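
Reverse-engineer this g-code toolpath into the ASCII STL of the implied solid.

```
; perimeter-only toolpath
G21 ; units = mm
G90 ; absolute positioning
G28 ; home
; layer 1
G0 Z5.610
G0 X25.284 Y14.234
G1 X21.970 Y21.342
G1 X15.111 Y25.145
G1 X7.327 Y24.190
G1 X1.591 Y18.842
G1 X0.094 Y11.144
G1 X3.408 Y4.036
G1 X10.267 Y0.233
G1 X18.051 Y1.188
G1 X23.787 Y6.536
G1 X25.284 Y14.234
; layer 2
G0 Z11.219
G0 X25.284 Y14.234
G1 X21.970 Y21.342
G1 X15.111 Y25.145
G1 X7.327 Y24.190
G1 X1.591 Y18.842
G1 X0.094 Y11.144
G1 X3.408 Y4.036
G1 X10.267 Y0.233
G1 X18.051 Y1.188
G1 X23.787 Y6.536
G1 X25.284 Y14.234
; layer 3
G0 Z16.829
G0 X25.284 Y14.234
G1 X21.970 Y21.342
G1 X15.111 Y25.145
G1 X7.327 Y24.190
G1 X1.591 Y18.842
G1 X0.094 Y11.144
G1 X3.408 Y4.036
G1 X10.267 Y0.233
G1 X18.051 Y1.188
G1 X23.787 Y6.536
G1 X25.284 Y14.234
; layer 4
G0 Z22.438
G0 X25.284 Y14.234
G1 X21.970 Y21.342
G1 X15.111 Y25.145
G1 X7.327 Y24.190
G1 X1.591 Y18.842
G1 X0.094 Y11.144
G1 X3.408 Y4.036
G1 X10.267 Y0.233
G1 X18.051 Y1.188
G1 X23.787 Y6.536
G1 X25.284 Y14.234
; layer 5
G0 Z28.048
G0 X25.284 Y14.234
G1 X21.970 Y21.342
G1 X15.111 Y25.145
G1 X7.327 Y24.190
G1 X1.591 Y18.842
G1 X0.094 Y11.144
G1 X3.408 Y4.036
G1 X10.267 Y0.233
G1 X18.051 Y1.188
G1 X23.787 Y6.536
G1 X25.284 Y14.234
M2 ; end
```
solid part
  facet normal 0.0000 0.0000 -1.0000
    outer loop
      vertex 15.111 25.145 0.000
      vertex 21.970 21.342 0.000
      vertex 25.284 14.234 0.000
    endloop
  endfacet
  facet normal 0.0000 0.0000 -1.0000
    outer loop
      vertex 7.327 24.190 0.000
      vertex 15.111 25.145 0.000
      vertex 25.284 14.234 0.000
    endloop
  endfacet
  facet normal 0.0000 0.0000 -1.0000
    outer loop
      vertex 1.591 18.842 0.000
      vertex 7.327 24.190 0.000
      vertex 25.284 14.234 0.000
    endloop
  endfacet
  facet normal 0.0000 0.0000 -1.0000
    outer loop
      vertex 0.094 11.144 0.000
      vertex 1.591 18.842 0.000
      vertex 25.284 14.234 0.000
    endloop
  endfacet
  facet normal 0.0000 0.0000 -1.0000
    outer loop
      vertex 3.408 4.036 0.000
      vertex 0.094 11.144 0.000
      vertex 25.284 14.234 0.000
    endloop
  endfacet
  facet normal 0.0000 0.0000 -1.0000
    outer loop
      vertex 10.267 0.233 0.000
      vertex 3.408 4.036 0.000
      vertex 25.284 14.234 0.000
    endloop
  endfacet
  facet normal 0.0000 0.0000 -1.0000
    outer loop
      vertex 18.051 1.188 0.000
      vertex 10.267 0.233 0.000
      vertex 25.284 14.234 0.000
    endloop
  endfacet
  facet normal 0.0000 0.0000 -1.0000
    outer loop
      vertex 23.787 6.536 0.000
      vertex 18.051 1.188 0.000
      vertex 25.284 14.234 0.000
    endloop
  endfacet
  facet normal 0.0000 0.0000 1.0000
    outer loop
      vertex 25.284 14.234 28.048
      vertex 21.970 21.342 28.048
      vertex 15.111 25.145 28.048
    endloop
  endfacet
  facet normal 0.0000 0.0000 1.0000
    outer loop
      vertex 25.284 14.234 28.048
      vertex 15.111 25.145 28.048
      vertex 7.327 24.190 28.048
    endloop
  endfacet
  facet normal 0.0000 0.0000 1.0000
    outer loop
      vertex 25.284 14.234 28.048
      vertex 7.327 24.190 28.048
      vertex 1.591 18.842 28.048
    endloop
  endfacet
  facet normal 0.0000 0.0000 1.0000
    outer loop
      vertex 25.284 14.234 28.048
      vertex 1.591 18.842 28.048
      vertex 0.094 11.144 28.048
    endloop
  endfacet
  facet normal 0.0000 0.0000 1.0000
    outer loop
      vertex 25.284 14.234 28.048
      vertex 0.094 11.144 28.048
      vertex 3.408 4.036 28.048
    endloop
  endfacet
  facet normal 0.0000 0.0000 1.0000
    outer loop
      vertex 25.284 14.234 28.048
      vertex 3.408 4.036 28.048
      vertex 10.267 0.233 28.048
    endloop
  endfacet
  facet normal 0.0000 0.0000 1.0000
    outer loop
      vertex 25.284 14.234 28.048
      vertex 10.267 0.233 28.048
      vertex 18.051 1.188 28.048
    endloop
  endfacet
  facet normal 0.0000 0.0000 1.0000
    outer loop
      vertex 25.284 14.234 28.048
      vertex 18.051 1.188 28.048
      vertex 23.787 6.536 28.048
    endloop
  endfacet
  facet normal 0.9063 0.4226 0.0000
    outer loop
      vertex 25.284 14.234 0.000
      vertex 21.970 21.342 0.000
      vertex 21.970 21.342 28.048
    endloop
  endfacet
  facet normal 0.9063 0.4226 0.0000
    outer loop
      vertex 25.284 14.234 0.000
      vertex 21.970 21.342 28.048
      vertex 25.284 14.234 28.048
    endloop
  endfacet
  facet normal 0.4849 0.8746 0.0000
    outer loop
      vertex 21.970 21.342 0.000
      vertex 15.111 25.145 0.000
      vertex 15.111 25.145 28.048
    endloop
  endfacet
  facet normal 0.4849 0.8746 0.0000
    outer loop
      vertex 21.970 21.342 0.000
      vertex 15.111 25.145 28.048
      vertex 21.970 21.342 28.048
    endloop
  endfacet
  facet normal -0.1218 0.9926 0.0000
    outer loop
      vertex 15.111 25.145 0.000
      vertex 7.327 24.190 0.000
      vertex 7.327 24.190 28.048
    endloop
  endfacet
  facet normal -0.1218 0.9926 0.0000
    outer loop
      vertex 15.111 25.145 0.000
      vertex 7.327 24.190 28.048
      vertex 15.111 25.145 28.048
    endloop
  endfacet
  facet normal -0.6819 0.7314 0.0000
    outer loop
      vertex 7.327 24.190 0.000
      vertex 1.591 18.842 0.000
      vertex 1.591 18.842 28.048
    endloop
  endfacet
  facet normal -0.6819 0.7314 0.0000
    outer loop
      vertex 7.327 24.190 0.000
      vertex 1.591 18.842 28.048
      vertex 7.327 24.190 28.048
    endloop
  endfacet
  facet normal -0.9816 0.1909 0.0000
    outer loop
      vertex 1.591 18.842 0.000
      vertex 0.094 11.144 0.000
      vertex 0.094 11.144 28.048
    endloop
  endfacet
  facet normal -0.9816 0.1909 0.0000
    outer loop
      vertex 1.591 18.842 0.000
      vertex 0.094 11.144 28.048
      vertex 1.591 18.842 28.048
    endloop
  endfacet
  facet normal -0.9063 -0.4226 0.0000
    outer loop
      vertex 0.094 11.144 0.000
      vertex 3.408 4.036 0.000
      vertex 3.408 4.036 28.048
    endloop
  endfacet
  facet normal -0.9063 -0.4226 0.0000
    outer loop
      vertex 0.094 11.144 0.000
      vertex 3.408 4.036 28.048
      vertex 0.094 11.144 28.048
    endloop
  endfacet
  facet normal -0.4849 -0.8746 0.0000
    outer loop
      vertex 3.408 4.036 0.000
      vertex 10.267 0.233 0.000
      vertex 10.267 0.233 28.048
    endloop
  endfacet
  facet normal -0.4849 -0.8746 0.0000
    outer loop
      vertex 3.408 4.036 0.000
      vertex 10.267 0.233 28.048
      vertex 3.408 4.036 28.048
    endloop
  endfacet
  facet normal 0.1218 -0.9926 0.0000
    outer loop
      vertex 10.267 0.233 0.000
      vertex 18.051 1.188 0.000
      vertex 18.051 1.188 28.048
    endloop
  endfacet
  facet normal 0.1218 -0.9926 0.0000
    outer loop
      vertex 10.267 0.233 0.000
      vertex 18.051 1.188 28.048
      vertex 10.267 0.233 28.048
    endloop
  endfacet
  facet normal 0.6819 -0.7314 0.0000
    outer loop
      vertex 18.051 1.188 0.000
      vertex 23.787 6.536 0.000
      vertex 23.787 6.536 28.048
    endloop
  endfacet
  facet normal 0.6819 -0.7314 0.0000
    outer loop
      vertex 18.051 1.188 0.000
      vertex 23.787 6.536 28.048
      vertex 18.051 1.188 28.048
    endloop
  endfacet
  facet normal 0.9816 -0.1909 0.0000
    outer loop
      vertex 23.787 6.536 0.000
      vertex 25.284 14.234 0.000
      vertex 25.284 14.234 28.048
    endloop
  endfacet
  facet normal 0.9816 -0.1909 0.0000
    outer loop
      vertex 23.787 6.536 0.000
      vertex 25.284 14.234 28.048
      vertex 23.787 6.536 28.048
    endloop
  endfacet
endsolid part

The G0 Z moves step by Δz≈5.610 mm. Every layer's G1 loop is the same polygon, so the solid is a straight extrusion of it from z=0 to z≈28. Closing with flat bottom and top caps and triangulating gives 36 facets — a regular 10-sided prism (a cylinder approximated with 10 flat sides), circumscribed radius ≈ 12.7 mm, height ≈ 28 mm.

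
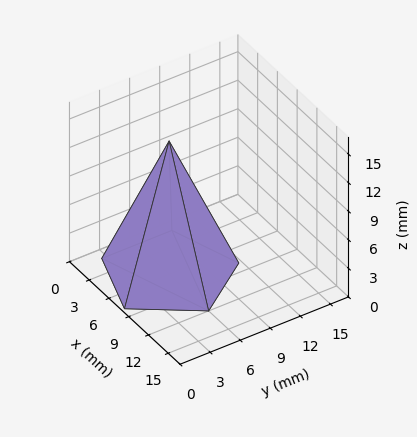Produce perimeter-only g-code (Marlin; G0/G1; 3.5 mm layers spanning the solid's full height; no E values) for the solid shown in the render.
Reading the render: the shape is a regular 5-sided pyramid, base circumscribed radius ≈ 6 mm, apex at z ≈ 14 mm (dimensions read to the nearest mm from the axis ticks). For the g-code, the solid's height is divided into equal slices at the stated Δz and each level perimeter traced with G1 moves after a G0 lift.

; perimeter-only toolpath
G21 ; units = mm
G90 ; absolute positioning
G28 ; home
; layer 1
G0 Z3.5
G0 X10.5 Y6.0
G1 X7.4 Y10.3
G1 X2.3 Y8.6
G1 X2.3 Y3.4
G1 X7.4 Y1.7
G1 X10.5 Y6.0
; layer 2
G0 Z7.0
G0 X9.0 Y6.0
G1 X7.0 Y8.8
G1 X3.5 Y7.8
G1 X3.5 Y4.2
G1 X7.0 Y3.1
G1 X9.0 Y6.0
; layer 3
G0 Z10.5
G0 X7.5 Y6.0
G1 X6.5 Y7.4
G1 X4.8 Y6.9
G1 X4.8 Y5.1
G1 X6.5 Y4.6
G1 X7.5 Y6.0
M2 ; end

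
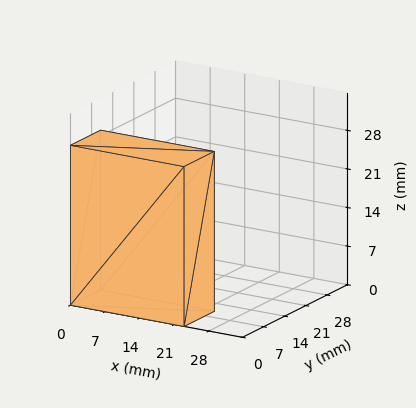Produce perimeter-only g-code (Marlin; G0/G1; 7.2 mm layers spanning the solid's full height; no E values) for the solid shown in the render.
Reading the render: the shape is a rectangular box, roughly 23 × 10 mm footprint and 29 mm tall (dimensions read to the nearest mm from the axis ticks). For the g-code, the solid's height is divided into equal slices at the stated Δz and each level perimeter traced with G1 moves after a G0 lift.

; perimeter-only toolpath
G21 ; units = mm
G90 ; absolute positioning
G28 ; home
; layer 1
G0 Z7.2
G0 X0.0 Y0.0
G1 X23.0 Y0.0
G1 X23.0 Y10.0
G1 X0.0 Y10.0
G1 X0.0 Y0.0
; layer 2
G0 Z14.5
G0 X0.0 Y0.0
G1 X23.0 Y0.0
G1 X23.0 Y10.0
G1 X0.0 Y10.0
G1 X0.0 Y0.0
; layer 3
G0 Z21.8
G0 X0.0 Y0.0
G1 X23.0 Y0.0
G1 X23.0 Y10.0
G1 X0.0 Y10.0
G1 X0.0 Y0.0
; layer 4
G0 Z29.0
G0 X0.0 Y0.0
G1 X23.0 Y0.0
G1 X23.0 Y10.0
G1 X0.0 Y10.0
G1 X0.0 Y0.0
M2 ; end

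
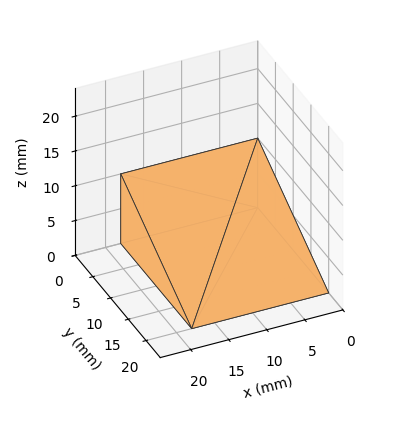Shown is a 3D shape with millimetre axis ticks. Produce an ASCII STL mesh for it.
Reading the render: the shape is a wedge (ramp): 18 × 20 mm base, rising to 10 mm along the y=0 edge and sloping linearly to z=0 at y=20 (dimensions read to the nearest mm from the axis ticks). For the STL, each face is triangulated and given an outward normal.

solid part
  facet normal 0.0000 0.0000 -1.0000
    outer loop
      vertex 18.0 20.0 0.0
      vertex 18.0 0.0 0.0
      vertex 0.0 0.0 0.0
    endloop
  endfacet
  facet normal 0.0000 0.0000 -1.0000
    outer loop
      vertex 0.0 20.0 0.0
      vertex 18.0 20.0 0.0
      vertex 0.0 0.0 0.0
    endloop
  endfacet
  facet normal 0.0000 -1.0000 0.0000
    outer loop
      vertex 0.0 0.0 0.0
      vertex 18.0 0.0 0.0
      vertex 18.0 0.0 10.0
    endloop
  endfacet
  facet normal 0.0000 -1.0000 0.0000
    outer loop
      vertex 0.0 0.0 0.0
      vertex 18.0 0.0 10.0
      vertex 0.0 0.0 10.0
    endloop
  endfacet
  facet normal 0.0000 0.4472 0.8944
    outer loop
      vertex 0.0 0.0 10.0
      vertex 18.0 0.0 10.0
      vertex 18.0 20.0 0.0
    endloop
  endfacet
  facet normal 0.0000 0.4472 0.8944
    outer loop
      vertex 0.0 0.0 10.0
      vertex 18.0 20.0 0.0
      vertex 0.0 20.0 0.0
    endloop
  endfacet
  facet normal -1.0000 0.0000 0.0000
    outer loop
      vertex 0.0 0.0 10.0
      vertex 0.0 20.0 0.0
      vertex 0.0 0.0 0.0
    endloop
  endfacet
  facet normal 1.0000 0.0000 0.0000
    outer loop
      vertex 18.0 0.0 0.0
      vertex 18.0 20.0 0.0
      vertex 18.0 0.0 10.0
    endloop
  endfacet
endsolid part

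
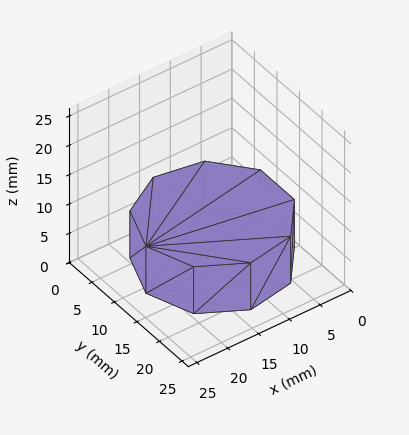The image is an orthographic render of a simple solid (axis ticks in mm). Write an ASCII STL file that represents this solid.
Reading the render: the shape is a regular 9-sided prism (a cylinder approximated with 9 flat sides), circumscribed radius ≈ 11 mm, height ≈ 8 mm (dimensions read to the nearest mm from the axis ticks). For the STL, each face is triangulated and given an outward normal.

solid part
  facet normal 0.0000 0.0000 -1.0000
    outer loop
      vertex 12.91 21.83 0.00
      vertex 19.43 18.07 0.00
      vertex 22.00 11.00 0.00
    endloop
  endfacet
  facet normal 0.0000 0.0000 -1.0000
    outer loop
      vertex 5.50 20.53 0.00
      vertex 12.91 21.83 0.00
      vertex 22.00 11.00 0.00
    endloop
  endfacet
  facet normal 0.0000 0.0000 -1.0000
    outer loop
      vertex 0.66 14.76 0.00
      vertex 5.50 20.53 0.00
      vertex 22.00 11.00 0.00
    endloop
  endfacet
  facet normal 0.0000 0.0000 -1.0000
    outer loop
      vertex 0.66 7.24 0.00
      vertex 0.66 14.76 0.00
      vertex 22.00 11.00 0.00
    endloop
  endfacet
  facet normal 0.0000 0.0000 -1.0000
    outer loop
      vertex 5.50 1.47 0.00
      vertex 0.66 7.24 0.00
      vertex 22.00 11.00 0.00
    endloop
  endfacet
  facet normal 0.0000 0.0000 -1.0000
    outer loop
      vertex 12.91 0.17 0.00
      vertex 5.50 1.47 0.00
      vertex 22.00 11.00 0.00
    endloop
  endfacet
  facet normal 0.0000 0.0000 -1.0000
    outer loop
      vertex 19.43 3.93 0.00
      vertex 12.91 0.17 0.00
      vertex 22.00 11.00 0.00
    endloop
  endfacet
  facet normal 0.0000 0.0000 1.0000
    outer loop
      vertex 22.00 11.00 8.00
      vertex 19.43 18.07 8.00
      vertex 12.91 21.83 8.00
    endloop
  endfacet
  facet normal 0.0000 0.0000 1.0000
    outer loop
      vertex 22.00 11.00 8.00
      vertex 12.91 21.83 8.00
      vertex 5.50 20.53 8.00
    endloop
  endfacet
  facet normal 0.0000 0.0000 1.0000
    outer loop
      vertex 22.00 11.00 8.00
      vertex 5.50 20.53 8.00
      vertex 0.66 14.76 8.00
    endloop
  endfacet
  facet normal 0.0000 0.0000 1.0000
    outer loop
      vertex 22.00 11.00 8.00
      vertex 0.66 14.76 8.00
      vertex 0.66 7.24 8.00
    endloop
  endfacet
  facet normal 0.0000 0.0000 1.0000
    outer loop
      vertex 22.00 11.00 8.00
      vertex 0.66 7.24 8.00
      vertex 5.50 1.47 8.00
    endloop
  endfacet
  facet normal 0.0000 0.0000 1.0000
    outer loop
      vertex 22.00 11.00 8.00
      vertex 5.50 1.47 8.00
      vertex 12.91 0.17 8.00
    endloop
  endfacet
  facet normal 0.0000 0.0000 1.0000
    outer loop
      vertex 22.00 11.00 8.00
      vertex 12.91 0.17 8.00
      vertex 19.43 3.93 8.00
    endloop
  endfacet
  facet normal 0.9398 0.3416 0.0000
    outer loop
      vertex 22.00 11.00 0.00
      vertex 19.43 18.07 0.00
      vertex 19.43 18.07 8.00
    endloop
  endfacet
  facet normal 0.9398 0.3416 0.0000
    outer loop
      vertex 22.00 11.00 0.00
      vertex 19.43 18.07 8.00
      vertex 22.00 11.00 8.00
    endloop
  endfacet
  facet normal 0.4996 0.8663 0.0000
    outer loop
      vertex 19.43 18.07 0.00
      vertex 12.91 21.83 0.00
      vertex 12.91 21.83 8.00
    endloop
  endfacet
  facet normal 0.4996 0.8663 0.0000
    outer loop
      vertex 19.43 18.07 0.00
      vertex 12.91 21.83 8.00
      vertex 19.43 18.07 8.00
    endloop
  endfacet
  facet normal -0.1728 0.9850 0.0000
    outer loop
      vertex 12.91 21.83 0.00
      vertex 5.50 20.53 0.00
      vertex 5.50 20.53 8.00
    endloop
  endfacet
  facet normal -0.1728 0.9850 0.0000
    outer loop
      vertex 12.91 21.83 0.00
      vertex 5.50 20.53 8.00
      vertex 12.91 21.83 8.00
    endloop
  endfacet
  facet normal -0.7661 0.6427 0.0000
    outer loop
      vertex 5.50 20.53 0.00
      vertex 0.66 14.76 0.00
      vertex 0.66 14.76 8.00
    endloop
  endfacet
  facet normal -0.7661 0.6427 0.0000
    outer loop
      vertex 5.50 20.53 0.00
      vertex 0.66 14.76 8.00
      vertex 5.50 20.53 8.00
    endloop
  endfacet
  facet normal -1.0000 0.0000 0.0000
    outer loop
      vertex 0.66 14.76 0.00
      vertex 0.66 7.24 0.00
      vertex 0.66 7.24 8.00
    endloop
  endfacet
  facet normal -1.0000 0.0000 0.0000
    outer loop
      vertex 0.66 14.76 0.00
      vertex 0.66 7.24 8.00
      vertex 0.66 14.76 8.00
    endloop
  endfacet
  facet normal -0.7661 -0.6427 0.0000
    outer loop
      vertex 0.66 7.24 0.00
      vertex 5.50 1.47 0.00
      vertex 5.50 1.47 8.00
    endloop
  endfacet
  facet normal -0.7661 -0.6427 0.0000
    outer loop
      vertex 0.66 7.24 0.00
      vertex 5.50 1.47 8.00
      vertex 0.66 7.24 8.00
    endloop
  endfacet
  facet normal -0.1728 -0.9850 0.0000
    outer loop
      vertex 5.50 1.47 0.00
      vertex 12.91 0.17 0.00
      vertex 12.91 0.17 8.00
    endloop
  endfacet
  facet normal -0.1728 -0.9850 0.0000
    outer loop
      vertex 5.50 1.47 0.00
      vertex 12.91 0.17 8.00
      vertex 5.50 1.47 8.00
    endloop
  endfacet
  facet normal 0.4996 -0.8663 0.0000
    outer loop
      vertex 12.91 0.17 0.00
      vertex 19.43 3.93 0.00
      vertex 19.43 3.93 8.00
    endloop
  endfacet
  facet normal 0.4996 -0.8663 0.0000
    outer loop
      vertex 12.91 0.17 0.00
      vertex 19.43 3.93 8.00
      vertex 12.91 0.17 8.00
    endloop
  endfacet
  facet normal 0.9398 -0.3416 0.0000
    outer loop
      vertex 19.43 3.93 0.00
      vertex 22.00 11.00 0.00
      vertex 22.00 11.00 8.00
    endloop
  endfacet
  facet normal 0.9398 -0.3416 0.0000
    outer loop
      vertex 19.43 3.93 0.00
      vertex 22.00 11.00 8.00
      vertex 19.43 3.93 8.00
    endloop
  endfacet
endsolid part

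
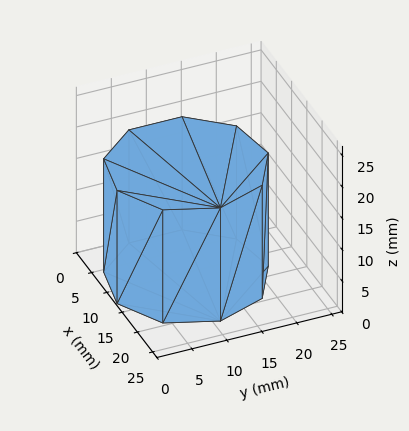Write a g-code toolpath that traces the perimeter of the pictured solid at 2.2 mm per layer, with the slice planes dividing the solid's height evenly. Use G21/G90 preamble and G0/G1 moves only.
Reading the render: the shape is a regular 9-sided prism (a cylinder approximated with 9 flat sides), circumscribed radius ≈ 11 mm, height ≈ 18 mm (dimensions read to the nearest mm from the axis ticks). For the g-code, the solid's height is divided into equal slices at the stated Δz and each level perimeter traced with G1 moves after a G0 lift.

; perimeter-only toolpath
G21 ; units = mm
G90 ; absolute positioning
G28 ; home
; layer 1
G0 Z2.2
G0 X22.0 Y11.0
G1 X19.4 Y18.1
G1 X12.9 Y21.8
G1 X5.5 Y20.5
G1 X0.7 Y14.8
G1 X0.7 Y7.2
G1 X5.5 Y1.5
G1 X12.9 Y0.2
G1 X19.4 Y3.9
G1 X22.0 Y11.0
; layer 2
G0 Z4.5
G0 X22.0 Y11.0
G1 X19.4 Y18.1
G1 X12.9 Y21.8
G1 X5.5 Y20.5
G1 X0.7 Y14.8
G1 X0.7 Y7.2
G1 X5.5 Y1.5
G1 X12.9 Y0.2
G1 X19.4 Y3.9
G1 X22.0 Y11.0
; layer 3
G0 Z6.8
G0 X22.0 Y11.0
G1 X19.4 Y18.1
G1 X12.9 Y21.8
G1 X5.5 Y20.5
G1 X0.7 Y14.8
G1 X0.7 Y7.2
G1 X5.5 Y1.5
G1 X12.9 Y0.2
G1 X19.4 Y3.9
G1 X22.0 Y11.0
; layer 4
G0 Z9.0
G0 X22.0 Y11.0
G1 X19.4 Y18.1
G1 X12.9 Y21.8
G1 X5.5 Y20.5
G1 X0.7 Y14.8
G1 X0.7 Y7.2
G1 X5.5 Y1.5
G1 X12.9 Y0.2
G1 X19.4 Y3.9
G1 X22.0 Y11.0
; layer 5
G0 Z11.2
G0 X22.0 Y11.0
G1 X19.4 Y18.1
G1 X12.9 Y21.8
G1 X5.5 Y20.5
G1 X0.7 Y14.8
G1 X0.7 Y7.2
G1 X5.5 Y1.5
G1 X12.9 Y0.2
G1 X19.4 Y3.9
G1 X22.0 Y11.0
; layer 6
G0 Z13.5
G0 X22.0 Y11.0
G1 X19.4 Y18.1
G1 X12.9 Y21.8
G1 X5.5 Y20.5
G1 X0.7 Y14.8
G1 X0.7 Y7.2
G1 X5.5 Y1.5
G1 X12.9 Y0.2
G1 X19.4 Y3.9
G1 X22.0 Y11.0
; layer 7
G0 Z15.8
G0 X22.0 Y11.0
G1 X19.4 Y18.1
G1 X12.9 Y21.8
G1 X5.5 Y20.5
G1 X0.7 Y14.8
G1 X0.7 Y7.2
G1 X5.5 Y1.5
G1 X12.9 Y0.2
G1 X19.4 Y3.9
G1 X22.0 Y11.0
; layer 8
G0 Z18.0
G0 X22.0 Y11.0
G1 X19.4 Y18.1
G1 X12.9 Y21.8
G1 X5.5 Y20.5
G1 X0.7 Y14.8
G1 X0.7 Y7.2
G1 X5.5 Y1.5
G1 X12.9 Y0.2
G1 X19.4 Y3.9
G1 X22.0 Y11.0
M2 ; end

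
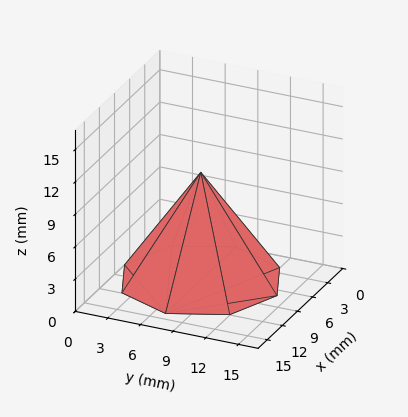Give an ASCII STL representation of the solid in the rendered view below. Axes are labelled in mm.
Reading the render: the shape is a regular 8-sided pyramid, base circumscribed radius ≈ 7 mm, apex at z ≈ 10 mm (dimensions read to the nearest mm from the axis ticks). For the STL, each face is triangulated and given an outward normal.

solid part
  facet normal 0.0000 0.0000 -1.0000
    outer loop
      vertex 7.000 14.000 0.000
      vertex 11.950 11.950 0.000
      vertex 14.000 7.000 0.000
    endloop
  endfacet
  facet normal 0.0000 0.0000 -1.0000
    outer loop
      vertex 2.050 11.950 0.000
      vertex 7.000 14.000 0.000
      vertex 14.000 7.000 0.000
    endloop
  endfacet
  facet normal 0.0000 0.0000 -1.0000
    outer loop
      vertex 0.000 7.000 0.000
      vertex 2.050 11.950 0.000
      vertex 14.000 7.000 0.000
    endloop
  endfacet
  facet normal 0.0000 0.0000 -1.0000
    outer loop
      vertex 2.050 2.050 0.000
      vertex 0.000 7.000 0.000
      vertex 14.000 7.000 0.000
    endloop
  endfacet
  facet normal 0.0000 0.0000 -1.0000
    outer loop
      vertex 7.000 0.000 0.000
      vertex 2.050 2.050 0.000
      vertex 14.000 7.000 0.000
    endloop
  endfacet
  facet normal 0.0000 0.0000 -1.0000
    outer loop
      vertex 11.950 2.050 0.000
      vertex 7.000 0.000 0.000
      vertex 14.000 7.000 0.000
    endloop
  endfacet
  facet normal 0.7758 0.3213 0.5431
    outer loop
      vertex 14.000 7.000 0.000
      vertex 11.950 11.950 0.000
      vertex 7.000 7.000 10.000
    endloop
  endfacet
  facet normal 0.3213 0.7758 0.5431
    outer loop
      vertex 11.950 11.950 0.000
      vertex 7.000 14.000 0.000
      vertex 7.000 7.000 10.000
    endloop
  endfacet
  facet normal -0.3213 0.7758 0.5431
    outer loop
      vertex 7.000 14.000 0.000
      vertex 2.050 11.950 0.000
      vertex 7.000 7.000 10.000
    endloop
  endfacet
  facet normal -0.7758 0.3213 0.5431
    outer loop
      vertex 2.050 11.950 0.000
      vertex 0.000 7.000 0.000
      vertex 7.000 7.000 10.000
    endloop
  endfacet
  facet normal -0.7758 -0.3213 0.5431
    outer loop
      vertex 0.000 7.000 0.000
      vertex 2.050 2.050 0.000
      vertex 7.000 7.000 10.000
    endloop
  endfacet
  facet normal -0.3213 -0.7758 0.5431
    outer loop
      vertex 2.050 2.050 0.000
      vertex 7.000 0.000 0.000
      vertex 7.000 7.000 10.000
    endloop
  endfacet
  facet normal 0.3213 -0.7758 0.5431
    outer loop
      vertex 7.000 0.000 0.000
      vertex 11.950 2.050 0.000
      vertex 7.000 7.000 10.000
    endloop
  endfacet
  facet normal 0.7758 -0.3213 0.5431
    outer loop
      vertex 11.950 2.050 0.000
      vertex 14.000 7.000 0.000
      vertex 7.000 7.000 10.000
    endloop
  endfacet
endsolid part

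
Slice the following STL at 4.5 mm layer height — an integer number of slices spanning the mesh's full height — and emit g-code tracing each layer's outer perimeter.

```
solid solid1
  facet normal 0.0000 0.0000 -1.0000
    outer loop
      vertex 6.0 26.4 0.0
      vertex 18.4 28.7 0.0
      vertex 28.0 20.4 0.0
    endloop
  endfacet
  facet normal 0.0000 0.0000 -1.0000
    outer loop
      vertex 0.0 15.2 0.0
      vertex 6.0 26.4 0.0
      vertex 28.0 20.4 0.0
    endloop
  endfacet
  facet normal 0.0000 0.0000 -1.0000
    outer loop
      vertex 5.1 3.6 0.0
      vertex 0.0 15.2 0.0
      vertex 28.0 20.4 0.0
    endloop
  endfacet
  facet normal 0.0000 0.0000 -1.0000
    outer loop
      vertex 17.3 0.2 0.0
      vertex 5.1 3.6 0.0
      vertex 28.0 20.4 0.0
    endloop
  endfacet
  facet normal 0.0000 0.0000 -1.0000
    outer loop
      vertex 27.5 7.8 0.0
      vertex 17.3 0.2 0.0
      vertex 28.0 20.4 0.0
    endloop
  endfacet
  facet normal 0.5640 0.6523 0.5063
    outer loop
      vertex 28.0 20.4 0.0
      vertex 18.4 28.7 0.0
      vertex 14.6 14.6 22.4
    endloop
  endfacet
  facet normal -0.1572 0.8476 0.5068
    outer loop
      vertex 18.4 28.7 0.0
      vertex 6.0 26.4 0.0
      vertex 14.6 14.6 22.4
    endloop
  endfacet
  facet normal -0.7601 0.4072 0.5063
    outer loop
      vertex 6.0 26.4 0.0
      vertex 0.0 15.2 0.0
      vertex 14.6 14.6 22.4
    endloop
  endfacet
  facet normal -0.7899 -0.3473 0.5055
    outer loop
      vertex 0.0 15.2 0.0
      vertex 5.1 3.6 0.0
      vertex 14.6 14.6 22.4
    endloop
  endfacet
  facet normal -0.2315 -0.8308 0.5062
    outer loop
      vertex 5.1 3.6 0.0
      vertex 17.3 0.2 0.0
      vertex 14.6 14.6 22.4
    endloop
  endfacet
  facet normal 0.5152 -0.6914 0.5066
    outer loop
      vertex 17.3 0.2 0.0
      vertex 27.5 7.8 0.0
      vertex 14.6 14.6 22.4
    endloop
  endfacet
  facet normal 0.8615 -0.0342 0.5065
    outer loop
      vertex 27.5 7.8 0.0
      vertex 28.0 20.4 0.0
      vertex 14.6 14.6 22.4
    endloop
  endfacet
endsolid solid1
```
; perimeter-only toolpath
G21 ; units = mm
G90 ; absolute positioning
G28 ; home
; layer 1
G0 Z4.5
G0 X25.3 Y19.2
G1 X17.6 Y25.9
G1 X7.7 Y24.0
G1 X2.9 Y15.1
G1 X7.0 Y5.8
G1 X16.8 Y3.1
G1 X24.9 Y9.2
G1 X25.3 Y19.2
; layer 2
G0 Z9.0
G0 X22.6 Y18.1
G1 X16.9 Y23.1
G1 X9.4 Y21.7
G1 X5.8 Y15.0
G1 X8.9 Y8.0
G1 X16.2 Y6.0
G1 X22.3 Y10.5
G1 X22.6 Y18.1
; layer 3
G0 Z13.4
G0 X20.0 Y16.9
G1 X16.1 Y20.2
G1 X11.2 Y19.3
G1 X8.8 Y14.8
G1 X10.8 Y10.2
G1 X15.7 Y8.8
G1 X19.8 Y11.9
G1 X20.0 Y16.9
; layer 4
G0 Z17.9
G0 X17.3 Y15.8
G1 X15.4 Y17.4
G1 X12.9 Y17.0
G1 X11.7 Y14.7
G1 X12.7 Y12.4
G1 X15.1 Y11.7
G1 X17.2 Y13.2
G1 X17.3 Y15.8
M2 ; end

The solid is a regular 7-sided pyramid, base circumscribed radius ≈ 14.6 mm, apex at z ≈ 22.4 mm. Slicing at Δz = 4.5 mm — 5 equal slices spanning the solid's height, so layer i sits at z = i·h/5 — gives 4 non-empty perimeters. Each is a 7-segment closed polygon; G0 lifts to the layer z and rapids to the start vertex, then G1 traces the edges. The cross-section shrinks linearly with z (the slice at the apex is degenerate and omitted).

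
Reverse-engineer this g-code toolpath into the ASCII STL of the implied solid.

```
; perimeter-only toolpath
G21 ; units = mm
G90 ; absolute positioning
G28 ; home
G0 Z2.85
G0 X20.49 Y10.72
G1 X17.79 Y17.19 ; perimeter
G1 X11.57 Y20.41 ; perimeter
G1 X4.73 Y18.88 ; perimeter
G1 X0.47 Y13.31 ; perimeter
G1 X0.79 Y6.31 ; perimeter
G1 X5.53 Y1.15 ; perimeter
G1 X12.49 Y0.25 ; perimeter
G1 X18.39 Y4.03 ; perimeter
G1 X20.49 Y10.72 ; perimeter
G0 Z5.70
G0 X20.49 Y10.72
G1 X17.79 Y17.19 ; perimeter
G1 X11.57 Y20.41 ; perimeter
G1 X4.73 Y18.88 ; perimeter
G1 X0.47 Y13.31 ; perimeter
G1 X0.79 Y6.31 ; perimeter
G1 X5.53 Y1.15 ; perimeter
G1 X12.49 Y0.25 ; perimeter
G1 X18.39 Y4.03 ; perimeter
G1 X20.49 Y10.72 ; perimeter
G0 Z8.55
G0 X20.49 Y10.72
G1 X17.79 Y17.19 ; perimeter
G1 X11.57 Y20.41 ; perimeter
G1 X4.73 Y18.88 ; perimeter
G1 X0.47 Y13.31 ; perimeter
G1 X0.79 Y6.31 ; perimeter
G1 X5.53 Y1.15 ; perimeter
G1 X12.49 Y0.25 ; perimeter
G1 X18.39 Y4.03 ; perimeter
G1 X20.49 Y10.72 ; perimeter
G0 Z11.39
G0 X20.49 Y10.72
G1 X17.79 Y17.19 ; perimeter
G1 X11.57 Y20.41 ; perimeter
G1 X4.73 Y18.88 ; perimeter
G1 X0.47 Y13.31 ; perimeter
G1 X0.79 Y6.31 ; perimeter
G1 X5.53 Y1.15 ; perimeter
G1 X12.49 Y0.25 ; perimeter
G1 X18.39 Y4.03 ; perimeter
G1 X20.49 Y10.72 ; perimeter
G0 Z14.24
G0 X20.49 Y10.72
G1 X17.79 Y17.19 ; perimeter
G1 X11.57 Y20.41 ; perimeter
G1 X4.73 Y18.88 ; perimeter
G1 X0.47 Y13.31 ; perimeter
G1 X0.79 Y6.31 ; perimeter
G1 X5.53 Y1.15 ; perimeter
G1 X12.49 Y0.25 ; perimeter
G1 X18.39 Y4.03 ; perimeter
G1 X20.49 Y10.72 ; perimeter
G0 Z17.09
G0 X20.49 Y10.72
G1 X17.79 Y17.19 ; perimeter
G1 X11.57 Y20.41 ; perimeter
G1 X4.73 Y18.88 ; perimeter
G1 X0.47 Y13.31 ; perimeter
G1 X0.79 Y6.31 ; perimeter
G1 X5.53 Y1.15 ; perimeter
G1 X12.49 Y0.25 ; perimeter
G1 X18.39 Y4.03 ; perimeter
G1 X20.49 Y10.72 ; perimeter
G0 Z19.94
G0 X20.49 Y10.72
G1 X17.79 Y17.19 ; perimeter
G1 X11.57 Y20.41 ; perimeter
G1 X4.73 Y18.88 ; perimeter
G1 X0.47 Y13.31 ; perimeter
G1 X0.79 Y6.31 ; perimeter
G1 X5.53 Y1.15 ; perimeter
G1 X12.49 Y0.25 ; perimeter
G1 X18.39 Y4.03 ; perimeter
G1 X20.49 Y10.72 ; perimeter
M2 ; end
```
solid part
  facet normal 0.0000 0.0000 -1.0000
    outer loop
      vertex 11.57 20.41 0.00
      vertex 17.79 17.19 0.00
      vertex 20.49 10.72 0.00
    endloop
  endfacet
  facet normal 0.0000 0.0000 -1.0000
    outer loop
      vertex 4.73 18.88 0.00
      vertex 11.57 20.41 0.00
      vertex 20.49 10.72 0.00
    endloop
  endfacet
  facet normal 0.0000 0.0000 -1.0000
    outer loop
      vertex 0.47 13.31 0.00
      vertex 4.73 18.88 0.00
      vertex 20.49 10.72 0.00
    endloop
  endfacet
  facet normal 0.0000 0.0000 -1.0000
    outer loop
      vertex 0.79 6.31 0.00
      vertex 0.47 13.31 0.00
      vertex 20.49 10.72 0.00
    endloop
  endfacet
  facet normal 0.0000 0.0000 -1.0000
    outer loop
      vertex 5.53 1.15 0.00
      vertex 0.79 6.31 0.00
      vertex 20.49 10.72 0.00
    endloop
  endfacet
  facet normal 0.0000 0.0000 -1.0000
    outer loop
      vertex 12.49 0.25 0.00
      vertex 5.53 1.15 0.00
      vertex 20.49 10.72 0.00
    endloop
  endfacet
  facet normal 0.0000 0.0000 -1.0000
    outer loop
      vertex 18.39 4.03 0.00
      vertex 12.49 0.25 0.00
      vertex 20.49 10.72 0.00
    endloop
  endfacet
  facet normal 0.0000 0.0000 1.0000
    outer loop
      vertex 20.49 10.72 19.94
      vertex 17.79 17.19 19.94
      vertex 11.57 20.41 19.94
    endloop
  endfacet
  facet normal 0.0000 0.0000 1.0000
    outer loop
      vertex 20.49 10.72 19.94
      vertex 11.57 20.41 19.94
      vertex 4.73 18.88 19.94
    endloop
  endfacet
  facet normal 0.0000 0.0000 1.0000
    outer loop
      vertex 20.49 10.72 19.94
      vertex 4.73 18.88 19.94
      vertex 0.47 13.31 19.94
    endloop
  endfacet
  facet normal 0.0000 0.0000 1.0000
    outer loop
      vertex 20.49 10.72 19.94
      vertex 0.47 13.31 19.94
      vertex 0.79 6.31 19.94
    endloop
  endfacet
  facet normal 0.0000 0.0000 1.0000
    outer loop
      vertex 20.49 10.72 19.94
      vertex 0.79 6.31 19.94
      vertex 5.53 1.15 19.94
    endloop
  endfacet
  facet normal 0.0000 0.0000 1.0000
    outer loop
      vertex 20.49 10.72 19.94
      vertex 5.53 1.15 19.94
      vertex 12.49 0.25 19.94
    endloop
  endfacet
  facet normal 0.0000 0.0000 1.0000
    outer loop
      vertex 20.49 10.72 19.94
      vertex 12.49 0.25 19.94
      vertex 18.39 4.03 19.94
    endloop
  endfacet
  facet normal 0.9229 0.3851 0.0000
    outer loop
      vertex 20.49 10.72 0.00
      vertex 17.79 17.19 0.00
      vertex 17.79 17.19 19.94
    endloop
  endfacet
  facet normal 0.9229 0.3851 0.0000
    outer loop
      vertex 20.49 10.72 0.00
      vertex 17.79 17.19 19.94
      vertex 20.49 10.72 19.94
    endloop
  endfacet
  facet normal 0.4597 0.8881 0.0000
    outer loop
      vertex 17.79 17.19 0.00
      vertex 11.57 20.41 0.00
      vertex 11.57 20.41 19.94
    endloop
  endfacet
  facet normal 0.4597 0.8881 0.0000
    outer loop
      vertex 17.79 17.19 0.00
      vertex 11.57 20.41 19.94
      vertex 17.79 17.19 19.94
    endloop
  endfacet
  facet normal -0.2183 0.9759 0.0000
    outer loop
      vertex 11.57 20.41 0.00
      vertex 4.73 18.88 0.00
      vertex 4.73 18.88 19.94
    endloop
  endfacet
  facet normal -0.2183 0.9759 0.0000
    outer loop
      vertex 11.57 20.41 0.00
      vertex 4.73 18.88 19.94
      vertex 11.57 20.41 19.94
    endloop
  endfacet
  facet normal -0.7943 0.6075 0.0000
    outer loop
      vertex 4.73 18.88 0.00
      vertex 0.47 13.31 0.00
      vertex 0.47 13.31 19.94
    endloop
  endfacet
  facet normal -0.7943 0.6075 0.0000
    outer loop
      vertex 4.73 18.88 0.00
      vertex 0.47 13.31 19.94
      vertex 4.73 18.88 19.94
    endloop
  endfacet
  facet normal -0.9990 -0.0457 0.0000
    outer loop
      vertex 0.47 13.31 0.00
      vertex 0.79 6.31 0.00
      vertex 0.79 6.31 19.94
    endloop
  endfacet
  facet normal -0.9990 -0.0457 0.0000
    outer loop
      vertex 0.47 13.31 0.00
      vertex 0.79 6.31 19.94
      vertex 0.47 13.31 19.94
    endloop
  endfacet
  facet normal -0.7364 -0.6765 0.0000
    outer loop
      vertex 0.79 6.31 0.00
      vertex 5.53 1.15 0.00
      vertex 5.53 1.15 19.94
    endloop
  endfacet
  facet normal -0.7364 -0.6765 0.0000
    outer loop
      vertex 0.79 6.31 0.00
      vertex 5.53 1.15 19.94
      vertex 0.79 6.31 19.94
    endloop
  endfacet
  facet normal -0.1282 -0.9917 0.0000
    outer loop
      vertex 5.53 1.15 0.00
      vertex 12.49 0.25 0.00
      vertex 12.49 0.25 19.94
    endloop
  endfacet
  facet normal -0.1282 -0.9917 0.0000
    outer loop
      vertex 5.53 1.15 0.00
      vertex 12.49 0.25 19.94
      vertex 5.53 1.15 19.94
    endloop
  endfacet
  facet normal 0.5395 -0.8420 0.0000
    outer loop
      vertex 12.49 0.25 0.00
      vertex 18.39 4.03 0.00
      vertex 18.39 4.03 19.94
    endloop
  endfacet
  facet normal 0.5395 -0.8420 0.0000
    outer loop
      vertex 12.49 0.25 0.00
      vertex 18.39 4.03 19.94
      vertex 12.49 0.25 19.94
    endloop
  endfacet
  facet normal 0.9541 -0.2995 0.0000
    outer loop
      vertex 18.39 4.03 0.00
      vertex 20.49 10.72 0.00
      vertex 20.49 10.72 19.94
    endloop
  endfacet
  facet normal 0.9541 -0.2995 0.0000
    outer loop
      vertex 18.39 4.03 0.00
      vertex 20.49 10.72 19.94
      vertex 18.39 4.03 19.94
    endloop
  endfacet
endsolid part

The G0 Z moves step by Δz≈2.85 mm. Every layer's G1 loop is the same polygon, so the solid is a straight extrusion of it from z=0 to z≈19.9. Closing with flat bottom and top caps and triangulating gives 32 facets — a regular 9-sided prism (a cylinder approximated with 9 flat sides), circumscribed radius ≈ 10.2 mm, height ≈ 19.9 mm.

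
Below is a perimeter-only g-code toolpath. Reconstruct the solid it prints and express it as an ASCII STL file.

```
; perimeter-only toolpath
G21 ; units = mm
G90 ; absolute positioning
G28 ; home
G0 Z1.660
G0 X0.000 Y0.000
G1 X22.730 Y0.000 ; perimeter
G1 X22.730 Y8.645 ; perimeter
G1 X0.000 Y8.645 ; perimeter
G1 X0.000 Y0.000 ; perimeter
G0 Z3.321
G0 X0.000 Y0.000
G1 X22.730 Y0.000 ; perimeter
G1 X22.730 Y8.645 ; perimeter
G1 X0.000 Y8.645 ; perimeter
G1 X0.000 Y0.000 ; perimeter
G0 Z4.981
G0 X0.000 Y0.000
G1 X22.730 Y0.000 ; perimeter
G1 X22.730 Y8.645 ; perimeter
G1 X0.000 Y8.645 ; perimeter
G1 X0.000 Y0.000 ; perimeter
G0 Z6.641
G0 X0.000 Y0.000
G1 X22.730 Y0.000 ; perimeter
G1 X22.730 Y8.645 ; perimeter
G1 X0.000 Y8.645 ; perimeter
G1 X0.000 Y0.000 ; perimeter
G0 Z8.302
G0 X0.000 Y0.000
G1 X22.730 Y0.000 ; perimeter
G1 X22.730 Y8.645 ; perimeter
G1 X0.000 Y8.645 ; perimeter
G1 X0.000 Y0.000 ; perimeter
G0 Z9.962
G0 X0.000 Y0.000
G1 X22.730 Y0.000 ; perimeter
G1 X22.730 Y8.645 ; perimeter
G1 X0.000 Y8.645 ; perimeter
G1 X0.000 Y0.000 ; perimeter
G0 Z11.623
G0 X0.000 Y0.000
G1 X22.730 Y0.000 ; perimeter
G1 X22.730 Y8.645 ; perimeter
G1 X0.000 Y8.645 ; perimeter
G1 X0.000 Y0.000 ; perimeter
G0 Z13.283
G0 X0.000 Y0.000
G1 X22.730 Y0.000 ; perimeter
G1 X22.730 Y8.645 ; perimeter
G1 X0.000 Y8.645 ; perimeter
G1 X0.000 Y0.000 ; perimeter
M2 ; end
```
solid part
  facet normal 0.0000 0.0000 -1.0000
    outer loop
      vertex 22.730 8.645 0.000
      vertex 22.730 0.000 0.000
      vertex 0.000 0.000 0.000
    endloop
  endfacet
  facet normal 0.0000 0.0000 -1.0000
    outer loop
      vertex 0.000 8.645 0.000
      vertex 22.730 8.645 0.000
      vertex 0.000 0.000 0.000
    endloop
  endfacet
  facet normal 0.0000 0.0000 1.0000
    outer loop
      vertex 0.000 0.000 13.283
      vertex 22.730 0.000 13.283
      vertex 22.730 8.645 13.283
    endloop
  endfacet
  facet normal 0.0000 0.0000 1.0000
    outer loop
      vertex 0.000 0.000 13.283
      vertex 22.730 8.645 13.283
      vertex 0.000 8.645 13.283
    endloop
  endfacet
  facet normal 0.0000 -1.0000 0.0000
    outer loop
      vertex 0.000 0.000 0.000
      vertex 22.730 0.000 0.000
      vertex 22.730 0.000 13.283
    endloop
  endfacet
  facet normal 0.0000 -1.0000 0.0000
    outer loop
      vertex 0.000 0.000 0.000
      vertex 22.730 0.000 13.283
      vertex 0.000 0.000 13.283
    endloop
  endfacet
  facet normal 0.0000 1.0000 0.0000
    outer loop
      vertex 22.730 8.645 13.283
      vertex 22.730 8.645 0.000
      vertex 0.000 8.645 0.000
    endloop
  endfacet
  facet normal 0.0000 1.0000 0.0000
    outer loop
      vertex 0.000 8.645 13.283
      vertex 22.730 8.645 13.283
      vertex 0.000 8.645 0.000
    endloop
  endfacet
  facet normal -1.0000 0.0000 0.0000
    outer loop
      vertex 0.000 8.645 13.283
      vertex 0.000 8.645 0.000
      vertex 0.000 0.000 0.000
    endloop
  endfacet
  facet normal -1.0000 0.0000 0.0000
    outer loop
      vertex 0.000 0.000 13.283
      vertex 0.000 8.645 13.283
      vertex 0.000 0.000 0.000
    endloop
  endfacet
  facet normal 1.0000 0.0000 0.0000
    outer loop
      vertex 22.730 0.000 0.000
      vertex 22.730 8.645 0.000
      vertex 22.730 8.645 13.283
    endloop
  endfacet
  facet normal 1.0000 0.0000 0.0000
    outer loop
      vertex 22.730 0.000 0.000
      vertex 22.730 8.645 13.283
      vertex 22.730 0.000 13.283
    endloop
  endfacet
endsolid part

The G0 Z moves step by Δz≈1.660 mm. Every layer's G1 loop is the same polygon, so the solid is a straight extrusion of it from z=0 to z≈13.3. Closing with flat bottom and top caps and triangulating gives 12 facets — a rectangular box, roughly 22.7 × 8.64 mm footprint and 13.3 mm tall.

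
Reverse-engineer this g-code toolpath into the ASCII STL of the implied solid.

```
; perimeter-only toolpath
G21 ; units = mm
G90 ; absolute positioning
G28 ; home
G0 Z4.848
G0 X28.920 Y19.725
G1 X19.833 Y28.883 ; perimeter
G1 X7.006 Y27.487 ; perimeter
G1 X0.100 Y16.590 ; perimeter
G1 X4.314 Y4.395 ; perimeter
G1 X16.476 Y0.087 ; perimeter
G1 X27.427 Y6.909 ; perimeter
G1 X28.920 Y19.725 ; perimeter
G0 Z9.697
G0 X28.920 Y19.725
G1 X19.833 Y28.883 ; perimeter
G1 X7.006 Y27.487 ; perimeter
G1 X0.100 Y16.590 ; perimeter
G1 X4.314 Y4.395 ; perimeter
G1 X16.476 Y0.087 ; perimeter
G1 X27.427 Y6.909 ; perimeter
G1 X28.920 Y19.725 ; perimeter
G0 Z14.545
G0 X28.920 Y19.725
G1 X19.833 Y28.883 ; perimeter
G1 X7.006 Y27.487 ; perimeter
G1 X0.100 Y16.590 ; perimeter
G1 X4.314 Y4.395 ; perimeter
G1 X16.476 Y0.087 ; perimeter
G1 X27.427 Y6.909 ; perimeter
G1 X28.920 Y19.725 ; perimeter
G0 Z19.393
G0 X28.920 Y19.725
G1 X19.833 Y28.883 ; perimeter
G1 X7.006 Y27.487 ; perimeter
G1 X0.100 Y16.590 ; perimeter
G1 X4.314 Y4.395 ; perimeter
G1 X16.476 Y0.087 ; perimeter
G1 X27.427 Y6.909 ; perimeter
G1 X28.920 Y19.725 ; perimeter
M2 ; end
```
solid part
  facet normal 0.0000 0.0000 -1.0000
    outer loop
      vertex 7.006 27.487 0.000
      vertex 19.833 28.883 0.000
      vertex 28.920 19.725 0.000
    endloop
  endfacet
  facet normal 0.0000 0.0000 -1.0000
    outer loop
      vertex 0.100 16.590 0.000
      vertex 7.006 27.487 0.000
      vertex 28.920 19.725 0.000
    endloop
  endfacet
  facet normal 0.0000 0.0000 -1.0000
    outer loop
      vertex 4.314 4.395 0.000
      vertex 0.100 16.590 0.000
      vertex 28.920 19.725 0.000
    endloop
  endfacet
  facet normal 0.0000 0.0000 -1.0000
    outer loop
      vertex 16.476 0.087 0.000
      vertex 4.314 4.395 0.000
      vertex 28.920 19.725 0.000
    endloop
  endfacet
  facet normal 0.0000 0.0000 -1.0000
    outer loop
      vertex 27.427 6.909 0.000
      vertex 16.476 0.087 0.000
      vertex 28.920 19.725 0.000
    endloop
  endfacet
  facet normal 0.0000 0.0000 1.0000
    outer loop
      vertex 28.920 19.725 19.393
      vertex 19.833 28.883 19.393
      vertex 7.006 27.487 19.393
    endloop
  endfacet
  facet normal 0.0000 0.0000 1.0000
    outer loop
      vertex 28.920 19.725 19.393
      vertex 7.006 27.487 19.393
      vertex 0.100 16.590 19.393
    endloop
  endfacet
  facet normal 0.0000 0.0000 1.0000
    outer loop
      vertex 28.920 19.725 19.393
      vertex 0.100 16.590 19.393
      vertex 4.314 4.395 19.393
    endloop
  endfacet
  facet normal 0.0000 0.0000 1.0000
    outer loop
      vertex 28.920 19.725 19.393
      vertex 4.314 4.395 19.393
      vertex 16.476 0.087 19.393
    endloop
  endfacet
  facet normal 0.0000 0.0000 1.0000
    outer loop
      vertex 28.920 19.725 19.393
      vertex 16.476 0.087 19.393
      vertex 27.427 6.909 19.393
    endloop
  endfacet
  facet normal 0.7099 0.7043 0.0000
    outer loop
      vertex 28.920 19.725 0.000
      vertex 19.833 28.883 0.000
      vertex 19.833 28.883 19.393
    endloop
  endfacet
  facet normal 0.7099 0.7043 0.0000
    outer loop
      vertex 28.920 19.725 0.000
      vertex 19.833 28.883 19.393
      vertex 28.920 19.725 19.393
    endloop
  endfacet
  facet normal -0.1082 0.9941 0.0000
    outer loop
      vertex 19.833 28.883 0.000
      vertex 7.006 27.487 0.000
      vertex 7.006 27.487 19.393
    endloop
  endfacet
  facet normal -0.1082 0.9941 0.0000
    outer loop
      vertex 19.833 28.883 0.000
      vertex 7.006 27.487 19.393
      vertex 19.833 28.883 19.393
    endloop
  endfacet
  facet normal -0.8447 0.5353 0.0000
    outer loop
      vertex 7.006 27.487 0.000
      vertex 0.100 16.590 0.000
      vertex 0.100 16.590 19.393
    endloop
  endfacet
  facet normal -0.8447 0.5353 0.0000
    outer loop
      vertex 7.006 27.487 0.000
      vertex 0.100 16.590 19.393
      vertex 7.006 27.487 19.393
    endloop
  endfacet
  facet normal -0.9452 -0.3266 0.0000
    outer loop
      vertex 0.100 16.590 0.000
      vertex 4.314 4.395 0.000
      vertex 4.314 4.395 19.393
    endloop
  endfacet
  facet normal -0.9452 -0.3266 0.0000
    outer loop
      vertex 0.100 16.590 0.000
      vertex 4.314 4.395 19.393
      vertex 0.100 16.590 19.393
    endloop
  endfacet
  facet normal -0.3339 -0.9426 0.0000
    outer loop
      vertex 4.314 4.395 0.000
      vertex 16.476 0.087 0.000
      vertex 16.476 0.087 19.393
    endloop
  endfacet
  facet normal -0.3339 -0.9426 0.0000
    outer loop
      vertex 4.314 4.395 0.000
      vertex 16.476 0.087 19.393
      vertex 4.314 4.395 19.393
    endloop
  endfacet
  facet normal 0.5288 -0.8488 0.0000
    outer loop
      vertex 16.476 0.087 0.000
      vertex 27.427 6.909 0.000
      vertex 27.427 6.909 19.393
    endloop
  endfacet
  facet normal 0.5288 -0.8488 0.0000
    outer loop
      vertex 16.476 0.087 0.000
      vertex 27.427 6.909 19.393
      vertex 16.476 0.087 19.393
    endloop
  endfacet
  facet normal 0.9933 -0.1157 0.0000
    outer loop
      vertex 27.427 6.909 0.000
      vertex 28.920 19.725 0.000
      vertex 28.920 19.725 19.393
    endloop
  endfacet
  facet normal 0.9933 -0.1157 0.0000
    outer loop
      vertex 27.427 6.909 0.000
      vertex 28.920 19.725 19.393
      vertex 27.427 6.909 19.393
    endloop
  endfacet
endsolid part

The G0 Z moves step by Δz≈4.848 mm. Every layer's G1 loop is the same polygon, so the solid is a straight extrusion of it from z=0 to z≈19.4. Closing with flat bottom and top caps and triangulating gives 24 facets — a regular 7-sided prism (a cylinder approximated with 7 flat sides), circumscribed radius ≈ 14.9 mm, height ≈ 19.4 mm.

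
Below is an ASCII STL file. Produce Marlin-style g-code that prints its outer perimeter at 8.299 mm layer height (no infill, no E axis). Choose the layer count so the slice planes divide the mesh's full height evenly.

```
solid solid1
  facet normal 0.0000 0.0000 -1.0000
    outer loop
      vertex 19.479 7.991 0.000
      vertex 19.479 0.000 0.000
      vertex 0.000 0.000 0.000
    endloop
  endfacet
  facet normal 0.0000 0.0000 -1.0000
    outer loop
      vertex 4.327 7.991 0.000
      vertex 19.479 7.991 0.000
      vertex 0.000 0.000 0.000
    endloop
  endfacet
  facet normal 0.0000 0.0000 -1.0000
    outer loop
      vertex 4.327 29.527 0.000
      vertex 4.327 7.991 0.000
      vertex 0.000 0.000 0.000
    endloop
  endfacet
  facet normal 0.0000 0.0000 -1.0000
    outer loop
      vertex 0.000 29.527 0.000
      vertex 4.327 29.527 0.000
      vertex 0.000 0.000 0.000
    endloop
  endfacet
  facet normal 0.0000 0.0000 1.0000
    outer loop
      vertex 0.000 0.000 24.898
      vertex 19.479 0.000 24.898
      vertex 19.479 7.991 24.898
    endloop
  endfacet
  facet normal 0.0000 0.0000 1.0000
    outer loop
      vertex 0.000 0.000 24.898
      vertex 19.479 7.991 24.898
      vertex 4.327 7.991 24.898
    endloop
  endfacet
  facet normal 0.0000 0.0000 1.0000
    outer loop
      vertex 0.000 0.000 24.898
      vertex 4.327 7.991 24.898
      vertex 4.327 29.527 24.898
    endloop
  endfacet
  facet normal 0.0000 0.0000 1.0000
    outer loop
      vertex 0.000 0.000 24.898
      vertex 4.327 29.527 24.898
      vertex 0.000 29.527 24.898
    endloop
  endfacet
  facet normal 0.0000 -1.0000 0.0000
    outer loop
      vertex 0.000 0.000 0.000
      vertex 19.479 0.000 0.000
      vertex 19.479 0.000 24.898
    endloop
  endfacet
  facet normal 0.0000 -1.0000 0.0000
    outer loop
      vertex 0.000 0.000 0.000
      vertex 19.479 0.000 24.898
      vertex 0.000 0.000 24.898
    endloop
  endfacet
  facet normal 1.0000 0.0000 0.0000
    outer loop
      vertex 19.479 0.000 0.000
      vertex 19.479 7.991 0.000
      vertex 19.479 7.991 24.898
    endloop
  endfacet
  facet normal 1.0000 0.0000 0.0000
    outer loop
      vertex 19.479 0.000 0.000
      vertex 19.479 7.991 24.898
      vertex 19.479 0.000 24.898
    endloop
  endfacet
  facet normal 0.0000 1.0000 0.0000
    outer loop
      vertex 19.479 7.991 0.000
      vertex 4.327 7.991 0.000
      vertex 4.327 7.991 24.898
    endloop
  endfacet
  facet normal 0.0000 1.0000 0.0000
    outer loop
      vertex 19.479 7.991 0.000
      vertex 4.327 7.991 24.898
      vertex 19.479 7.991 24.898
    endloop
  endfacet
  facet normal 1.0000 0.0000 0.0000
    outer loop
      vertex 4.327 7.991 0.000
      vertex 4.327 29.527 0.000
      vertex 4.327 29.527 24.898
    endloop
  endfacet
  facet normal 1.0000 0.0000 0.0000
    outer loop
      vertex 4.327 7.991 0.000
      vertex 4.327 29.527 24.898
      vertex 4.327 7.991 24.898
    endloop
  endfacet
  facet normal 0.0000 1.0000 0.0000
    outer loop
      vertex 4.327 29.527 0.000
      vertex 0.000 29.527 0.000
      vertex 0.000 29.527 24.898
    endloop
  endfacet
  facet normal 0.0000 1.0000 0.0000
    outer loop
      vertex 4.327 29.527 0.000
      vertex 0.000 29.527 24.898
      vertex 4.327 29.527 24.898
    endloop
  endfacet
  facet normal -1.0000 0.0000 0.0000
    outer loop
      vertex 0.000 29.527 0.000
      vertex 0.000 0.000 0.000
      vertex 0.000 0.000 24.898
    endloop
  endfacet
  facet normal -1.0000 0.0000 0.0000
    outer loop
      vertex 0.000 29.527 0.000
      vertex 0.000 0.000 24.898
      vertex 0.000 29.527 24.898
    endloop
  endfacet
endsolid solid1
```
; perimeter-only toolpath
G21 ; units = mm
G90 ; absolute positioning
G28 ; home
; layer 1
G0 Z8.299
G0 X0.000 Y0.000
G1 X19.479 Y0.000
G1 X19.479 Y7.991
G1 X4.327 Y7.991
G1 X4.327 Y29.527
G1 X0.000 Y29.527
G1 X0.000 Y0.000
; layer 2
G0 Z16.599
G0 X0.000 Y0.000
G1 X19.479 Y0.000
G1 X19.479 Y7.991
G1 X4.327 Y7.991
G1 X4.327 Y29.527
G1 X0.000 Y29.527
G1 X0.000 Y0.000
; layer 3
G0 Z24.898
G0 X0.000 Y0.000
G1 X19.479 Y0.000
G1 X19.479 Y7.991
G1 X4.327 Y7.991
G1 X4.327 Y29.527
G1 X0.000 Y29.527
G1 X0.000 Y0.000
M2 ; end

The solid is an L-shaped prism: outer 19.5 × 29.5 mm, arm thicknesses ≈ 7.99 mm (horizontal) and 4.33 mm (vertical), extruded 24.9 mm in z. Slicing at Δz = 8.299 mm — 3 equal slices spanning the solid's height, so layer i sits at z = i·h/3 — gives 3 non-empty perimeters. Each is a 6-segment closed polygon; G0 lifts to the layer z and rapids to the start vertex, then G1 traces the edges.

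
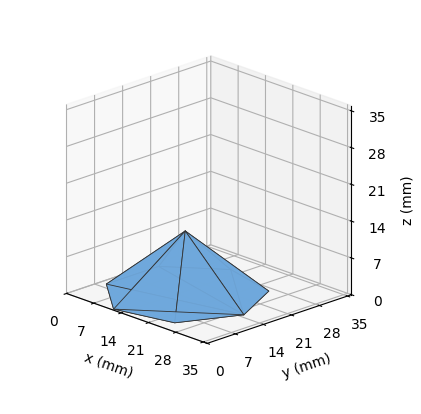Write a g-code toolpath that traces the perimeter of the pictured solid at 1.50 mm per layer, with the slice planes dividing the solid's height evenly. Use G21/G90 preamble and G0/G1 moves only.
Reading the render: the shape is a regular 7-sided pyramid, base circumscribed radius ≈ 15 mm, apex at z ≈ 12 mm (dimensions read to the nearest mm from the axis ticks). For the g-code, the solid's height is divided into equal slices at the stated Δz and each level perimeter traced with G1 moves after a G0 lift.

; perimeter-only toolpath
G21 ; units = mm
G90 ; absolute positioning
G28 ; home
; layer 1
G0 Z1.50
G0 X28.12 Y15.00
G1 X23.18 Y25.26
G1 X12.08 Y27.79
G1 X3.18 Y20.70
G1 X3.18 Y9.30
G1 X12.08 Y2.21
G1 X23.18 Y4.74
G1 X28.12 Y15.00
; layer 2
G0 Z3.00
G0 X26.25 Y15.00
G1 X22.01 Y23.80
G1 X12.50 Y25.96
G1 X4.87 Y19.88
G1 X4.87 Y10.12
G1 X12.50 Y4.04
G1 X22.01 Y6.20
G1 X26.25 Y15.00
; layer 3
G0 Z4.50
G0 X24.38 Y15.00
G1 X20.84 Y22.33
G1 X12.91 Y24.14
G1 X6.56 Y19.07
G1 X6.56 Y10.93
G1 X12.91 Y5.86
G1 X20.84 Y7.67
G1 X24.38 Y15.00
; layer 4
G0 Z6.00
G0 X22.50 Y15.00
G1 X19.68 Y20.87
G1 X13.33 Y22.31
G1 X8.24 Y18.26
G1 X8.24 Y11.75
G1 X13.33 Y7.69
G1 X19.68 Y9.13
G1 X22.50 Y15.00
; layer 5
G0 Z7.50
G0 X20.62 Y15.00
G1 X18.51 Y19.40
G1 X13.75 Y20.48
G1 X9.93 Y17.44
G1 X9.93 Y12.56
G1 X13.75 Y9.52
G1 X18.51 Y10.60
G1 X20.62 Y15.00
; layer 6
G0 Z9.00
G0 X18.75 Y15.00
G1 X17.34 Y17.93
G1 X14.16 Y18.66
G1 X11.62 Y16.63
G1 X11.62 Y13.37
G1 X14.16 Y11.35
G1 X17.34 Y12.07
G1 X18.75 Y15.00
; layer 7
G0 Z10.50
G0 X16.88 Y15.00
G1 X16.17 Y16.47
G1 X14.58 Y16.83
G1 X13.31 Y15.81
G1 X13.31 Y14.19
G1 X14.58 Y13.17
G1 X16.17 Y13.53
G1 X16.88 Y15.00
M2 ; end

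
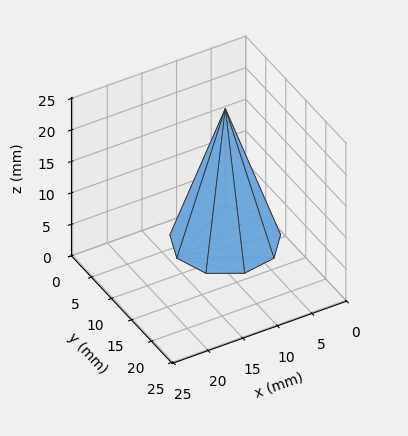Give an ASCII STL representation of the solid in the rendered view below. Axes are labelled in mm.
Reading the render: the shape is a regular 9-sided pyramid, base circumscribed radius ≈ 7 mm, apex at z ≈ 21 mm (dimensions read to the nearest mm from the axis ticks). For the STL, each face is triangulated and given an outward normal.

solid part
  facet normal 0.0000 0.0000 -1.0000
    outer loop
      vertex 8.2 13.9 0.0
      vertex 12.4 11.5 0.0
      vertex 14.0 7.0 0.0
    endloop
  endfacet
  facet normal 0.0000 0.0000 -1.0000
    outer loop
      vertex 3.5 13.1 0.0
      vertex 8.2 13.9 0.0
      vertex 14.0 7.0 0.0
    endloop
  endfacet
  facet normal 0.0000 0.0000 -1.0000
    outer loop
      vertex 0.4 9.4 0.0
      vertex 3.5 13.1 0.0
      vertex 14.0 7.0 0.0
    endloop
  endfacet
  facet normal 0.0000 0.0000 -1.0000
    outer loop
      vertex 0.4 4.6 0.0
      vertex 0.4 9.4 0.0
      vertex 14.0 7.0 0.0
    endloop
  endfacet
  facet normal 0.0000 0.0000 -1.0000
    outer loop
      vertex 3.5 0.9 0.0
      vertex 0.4 4.6 0.0
      vertex 14.0 7.0 0.0
    endloop
  endfacet
  facet normal 0.0000 0.0000 -1.0000
    outer loop
      vertex 8.2 0.1 0.0
      vertex 3.5 0.9 0.0
      vertex 14.0 7.0 0.0
    endloop
  endfacet
  facet normal 0.0000 0.0000 -1.0000
    outer loop
      vertex 12.4 2.5 0.0
      vertex 8.2 0.1 0.0
      vertex 14.0 7.0 0.0
    endloop
  endfacet
  facet normal 0.8989 0.3196 0.2996
    outer loop
      vertex 14.0 7.0 0.0
      vertex 12.4 11.5 0.0
      vertex 7.0 7.0 21.0
    endloop
  endfacet
  facet normal 0.4734 0.8285 0.2993
    outer loop
      vertex 12.4 11.5 0.0
      vertex 8.2 13.9 0.0
      vertex 7.0 7.0 21.0
    endloop
  endfacet
  facet normal -0.1601 0.9405 0.2999
    outer loop
      vertex 8.2 13.9 0.0
      vertex 3.5 13.1 0.0
      vertex 7.0 7.0 21.0
    endloop
  endfacet
  facet normal -0.7313 0.6127 0.2998
    outer loop
      vertex 3.5 13.1 0.0
      vertex 0.4 9.4 0.0
      vertex 7.0 7.0 21.0
    endloop
  endfacet
  facet normal -0.9540 0.0000 0.2998
    outer loop
      vertex 0.4 9.4 0.0
      vertex 0.4 4.6 0.0
      vertex 7.0 7.0 21.0
    endloop
  endfacet
  facet normal -0.7313 -0.6127 0.2998
    outer loop
      vertex 0.4 4.6 0.0
      vertex 3.5 0.9 0.0
      vertex 7.0 7.0 21.0
    endloop
  endfacet
  facet normal -0.1601 -0.9405 0.2999
    outer loop
      vertex 3.5 0.9 0.0
      vertex 8.2 0.1 0.0
      vertex 7.0 7.0 21.0
    endloop
  endfacet
  facet normal 0.4734 -0.8285 0.2993
    outer loop
      vertex 8.2 0.1 0.0
      vertex 12.4 2.5 0.0
      vertex 7.0 7.0 21.0
    endloop
  endfacet
  facet normal 0.8989 -0.3196 0.2996
    outer loop
      vertex 12.4 2.5 0.0
      vertex 14.0 7.0 0.0
      vertex 7.0 7.0 21.0
    endloop
  endfacet
endsolid part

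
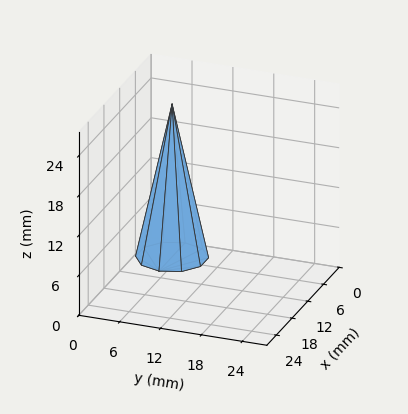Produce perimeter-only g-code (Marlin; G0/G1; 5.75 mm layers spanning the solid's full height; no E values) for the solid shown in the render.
Reading the render: the shape is a regular 10-sided pyramid, base circumscribed radius ≈ 5 mm, apex at z ≈ 23 mm (dimensions read to the nearest mm from the axis ticks). For the g-code, the solid's height is divided into equal slices at the stated Δz and each level perimeter traced with G1 moves after a G0 lift.

; perimeter-only toolpath
G21 ; units = mm
G90 ; absolute positioning
G28 ; home
; layer 1
G0 Z5.75
G0 X8.75 Y5.00
G1 X8.04 Y7.21
G1 X6.16 Y8.57
G1 X3.84 Y8.57
G1 X1.96 Y7.21
G1 X1.25 Y5.00
G1 X1.96 Y2.79
G1 X3.84 Y1.43
G1 X6.16 Y1.43
G1 X8.04 Y2.79
G1 X8.75 Y5.00
; layer 2
G0 Z11.50
G0 X7.50 Y5.00
G1 X7.03 Y6.47
G1 X5.78 Y7.38
G1 X4.22 Y7.38
G1 X2.98 Y6.47
G1 X2.50 Y5.00
G1 X2.98 Y3.53
G1 X4.22 Y2.62
G1 X5.78 Y2.62
G1 X7.03 Y3.53
G1 X7.50 Y5.00
; layer 3
G0 Z17.25
G0 X6.25 Y5.00
G1 X6.01 Y5.74
G1 X5.39 Y6.19
G1 X4.61 Y6.19
G1 X3.99 Y5.74
G1 X3.75 Y5.00
G1 X3.99 Y4.26
G1 X4.61 Y3.81
G1 X5.39 Y3.81
G1 X6.01 Y4.26
G1 X6.25 Y5.00
M2 ; end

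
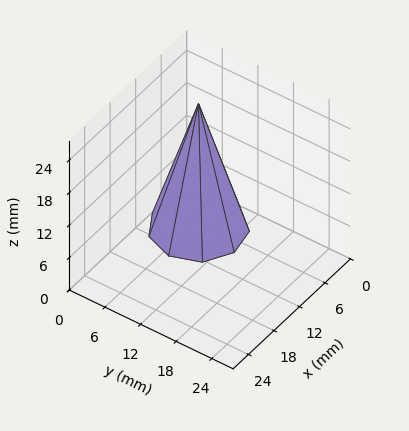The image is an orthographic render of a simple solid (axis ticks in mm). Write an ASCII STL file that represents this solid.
Reading the render: the shape is a regular 9-sided pyramid, base circumscribed radius ≈ 7 mm, apex at z ≈ 23 mm (dimensions read to the nearest mm from the axis ticks). For the STL, each face is triangulated and given an outward normal.

solid part
  facet normal 0.0000 0.0000 -1.0000
    outer loop
      vertex 8.216 13.894 0.000
      vertex 12.362 11.500 0.000
      vertex 14.000 7.000 0.000
    endloop
  endfacet
  facet normal 0.0000 0.0000 -1.0000
    outer loop
      vertex 3.500 13.062 0.000
      vertex 8.216 13.894 0.000
      vertex 14.000 7.000 0.000
    endloop
  endfacet
  facet normal 0.0000 0.0000 -1.0000
    outer loop
      vertex 0.422 9.394 0.000
      vertex 3.500 13.062 0.000
      vertex 14.000 7.000 0.000
    endloop
  endfacet
  facet normal 0.0000 0.0000 -1.0000
    outer loop
      vertex 0.422 4.606 0.000
      vertex 0.422 9.394 0.000
      vertex 14.000 7.000 0.000
    endloop
  endfacet
  facet normal 0.0000 0.0000 -1.0000
    outer loop
      vertex 3.500 0.938 0.000
      vertex 0.422 4.606 0.000
      vertex 14.000 7.000 0.000
    endloop
  endfacet
  facet normal 0.0000 0.0000 -1.0000
    outer loop
      vertex 8.216 0.106 0.000
      vertex 3.500 0.938 0.000
      vertex 14.000 7.000 0.000
    endloop
  endfacet
  facet normal 0.0000 0.0000 -1.0000
    outer loop
      vertex 12.362 2.500 0.000
      vertex 8.216 0.106 0.000
      vertex 14.000 7.000 0.000
    endloop
  endfacet
  facet normal 0.9035 0.3289 0.2750
    outer loop
      vertex 14.000 7.000 0.000
      vertex 12.362 11.500 0.000
      vertex 7.000 7.000 23.000
    endloop
  endfacet
  facet normal 0.4808 0.8326 0.2750
    outer loop
      vertex 12.362 11.500 0.000
      vertex 8.216 13.894 0.000
      vertex 7.000 7.000 23.000
    endloop
  endfacet
  facet normal -0.1670 0.9468 0.2750
    outer loop
      vertex 8.216 13.894 0.000
      vertex 3.500 13.062 0.000
      vertex 7.000 7.000 23.000
    endloop
  endfacet
  facet normal -0.7365 0.6180 0.2750
    outer loop
      vertex 3.500 13.062 0.000
      vertex 0.422 9.394 0.000
      vertex 7.000 7.000 23.000
    endloop
  endfacet
  facet normal -0.9615 0.0000 0.2750
    outer loop
      vertex 0.422 9.394 0.000
      vertex 0.422 4.606 0.000
      vertex 7.000 7.000 23.000
    endloop
  endfacet
  facet normal -0.7365 -0.6180 0.2750
    outer loop
      vertex 0.422 4.606 0.000
      vertex 3.500 0.938 0.000
      vertex 7.000 7.000 23.000
    endloop
  endfacet
  facet normal -0.1670 -0.9468 0.2750
    outer loop
      vertex 3.500 0.938 0.000
      vertex 8.216 0.106 0.000
      vertex 7.000 7.000 23.000
    endloop
  endfacet
  facet normal 0.4808 -0.8326 0.2750
    outer loop
      vertex 8.216 0.106 0.000
      vertex 12.362 2.500 0.000
      vertex 7.000 7.000 23.000
    endloop
  endfacet
  facet normal 0.9035 -0.3289 0.2750
    outer loop
      vertex 12.362 2.500 0.000
      vertex 14.000 7.000 0.000
      vertex 7.000 7.000 23.000
    endloop
  endfacet
endsolid part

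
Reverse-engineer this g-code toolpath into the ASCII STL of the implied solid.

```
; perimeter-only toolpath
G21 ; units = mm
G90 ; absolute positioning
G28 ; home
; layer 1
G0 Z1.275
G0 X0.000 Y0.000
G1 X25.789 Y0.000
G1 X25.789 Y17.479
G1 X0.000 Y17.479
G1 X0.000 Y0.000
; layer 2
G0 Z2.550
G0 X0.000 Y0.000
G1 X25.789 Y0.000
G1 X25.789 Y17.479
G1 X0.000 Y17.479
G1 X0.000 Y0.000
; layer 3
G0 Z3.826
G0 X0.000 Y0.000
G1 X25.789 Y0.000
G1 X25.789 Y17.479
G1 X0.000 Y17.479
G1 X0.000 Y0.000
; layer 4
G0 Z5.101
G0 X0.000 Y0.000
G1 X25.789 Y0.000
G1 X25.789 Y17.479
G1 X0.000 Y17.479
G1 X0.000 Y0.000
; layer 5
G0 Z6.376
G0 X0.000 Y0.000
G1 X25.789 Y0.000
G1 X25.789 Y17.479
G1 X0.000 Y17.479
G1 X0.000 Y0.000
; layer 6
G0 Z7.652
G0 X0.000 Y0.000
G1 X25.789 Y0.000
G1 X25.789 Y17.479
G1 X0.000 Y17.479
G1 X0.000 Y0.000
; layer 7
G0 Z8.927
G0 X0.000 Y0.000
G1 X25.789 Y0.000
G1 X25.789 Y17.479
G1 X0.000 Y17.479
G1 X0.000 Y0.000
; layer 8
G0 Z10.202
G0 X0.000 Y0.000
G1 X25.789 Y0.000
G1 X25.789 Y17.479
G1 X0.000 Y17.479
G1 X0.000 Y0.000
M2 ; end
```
solid part
  facet normal 0.0000 0.0000 -1.0000
    outer loop
      vertex 25.789 17.479 0.000
      vertex 25.789 0.000 0.000
      vertex 0.000 0.000 0.000
    endloop
  endfacet
  facet normal 0.0000 0.0000 -1.0000
    outer loop
      vertex 0.000 17.479 0.000
      vertex 25.789 17.479 0.000
      vertex 0.000 0.000 0.000
    endloop
  endfacet
  facet normal 0.0000 0.0000 1.0000
    outer loop
      vertex 0.000 0.000 10.202
      vertex 25.789 0.000 10.202
      vertex 25.789 17.479 10.202
    endloop
  endfacet
  facet normal 0.0000 0.0000 1.0000
    outer loop
      vertex 0.000 0.000 10.202
      vertex 25.789 17.479 10.202
      vertex 0.000 17.479 10.202
    endloop
  endfacet
  facet normal 0.0000 -1.0000 0.0000
    outer loop
      vertex 0.000 0.000 0.000
      vertex 25.789 0.000 0.000
      vertex 25.789 0.000 10.202
    endloop
  endfacet
  facet normal 0.0000 -1.0000 0.0000
    outer loop
      vertex 0.000 0.000 0.000
      vertex 25.789 0.000 10.202
      vertex 0.000 0.000 10.202
    endloop
  endfacet
  facet normal 0.0000 1.0000 0.0000
    outer loop
      vertex 25.789 17.479 10.202
      vertex 25.789 17.479 0.000
      vertex 0.000 17.479 0.000
    endloop
  endfacet
  facet normal 0.0000 1.0000 0.0000
    outer loop
      vertex 0.000 17.479 10.202
      vertex 25.789 17.479 10.202
      vertex 0.000 17.479 0.000
    endloop
  endfacet
  facet normal -1.0000 0.0000 0.0000
    outer loop
      vertex 0.000 17.479 10.202
      vertex 0.000 17.479 0.000
      vertex 0.000 0.000 0.000
    endloop
  endfacet
  facet normal -1.0000 0.0000 0.0000
    outer loop
      vertex 0.000 0.000 10.202
      vertex 0.000 17.479 10.202
      vertex 0.000 0.000 0.000
    endloop
  endfacet
  facet normal 1.0000 0.0000 0.0000
    outer loop
      vertex 25.789 0.000 0.000
      vertex 25.789 17.479 0.000
      vertex 25.789 17.479 10.202
    endloop
  endfacet
  facet normal 1.0000 0.0000 0.0000
    outer loop
      vertex 25.789 0.000 0.000
      vertex 25.789 17.479 10.202
      vertex 25.789 0.000 10.202
    endloop
  endfacet
endsolid part

The G0 Z moves step by Δz≈1.275 mm. Every layer's G1 loop is the same polygon, so the solid is a straight extrusion of it from z=0 to z≈10.2. Closing with flat bottom and top caps and triangulating gives 12 facets — a rectangular box, roughly 25.8 × 17.5 mm footprint and 10.2 mm tall.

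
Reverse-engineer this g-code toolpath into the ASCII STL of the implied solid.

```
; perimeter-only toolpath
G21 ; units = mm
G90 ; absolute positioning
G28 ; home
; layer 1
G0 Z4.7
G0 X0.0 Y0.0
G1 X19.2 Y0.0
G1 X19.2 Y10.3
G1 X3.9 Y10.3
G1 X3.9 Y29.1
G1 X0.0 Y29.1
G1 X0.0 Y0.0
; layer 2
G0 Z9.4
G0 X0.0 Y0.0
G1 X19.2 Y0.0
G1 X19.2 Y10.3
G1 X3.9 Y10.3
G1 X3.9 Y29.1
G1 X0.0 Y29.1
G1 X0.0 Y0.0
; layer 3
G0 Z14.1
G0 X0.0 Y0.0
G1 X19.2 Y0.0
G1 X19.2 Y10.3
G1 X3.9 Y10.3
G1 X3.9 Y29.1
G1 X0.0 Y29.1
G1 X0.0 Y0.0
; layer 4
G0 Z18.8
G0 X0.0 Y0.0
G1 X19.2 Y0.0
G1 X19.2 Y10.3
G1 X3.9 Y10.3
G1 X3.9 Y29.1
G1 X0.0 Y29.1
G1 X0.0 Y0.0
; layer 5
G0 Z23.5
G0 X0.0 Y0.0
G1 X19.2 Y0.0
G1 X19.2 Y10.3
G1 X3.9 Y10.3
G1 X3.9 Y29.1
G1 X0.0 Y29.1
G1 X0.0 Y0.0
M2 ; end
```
solid part
  facet normal 0.0000 0.0000 -1.0000
    outer loop
      vertex 19.2 10.3 0.0
      vertex 19.2 0.0 0.0
      vertex 0.0 0.0 0.0
    endloop
  endfacet
  facet normal 0.0000 0.0000 -1.0000
    outer loop
      vertex 3.9 10.3 0.0
      vertex 19.2 10.3 0.0
      vertex 0.0 0.0 0.0
    endloop
  endfacet
  facet normal 0.0000 0.0000 -1.0000
    outer loop
      vertex 3.9 29.1 0.0
      vertex 3.9 10.3 0.0
      vertex 0.0 0.0 0.0
    endloop
  endfacet
  facet normal 0.0000 0.0000 -1.0000
    outer loop
      vertex 0.0 29.1 0.0
      vertex 3.9 29.1 0.0
      vertex 0.0 0.0 0.0
    endloop
  endfacet
  facet normal 0.0000 0.0000 1.0000
    outer loop
      vertex 0.0 0.0 23.5
      vertex 19.2 0.0 23.5
      vertex 19.2 10.3 23.5
    endloop
  endfacet
  facet normal 0.0000 0.0000 1.0000
    outer loop
      vertex 0.0 0.0 23.5
      vertex 19.2 10.3 23.5
      vertex 3.9 10.3 23.5
    endloop
  endfacet
  facet normal 0.0000 0.0000 1.0000
    outer loop
      vertex 0.0 0.0 23.5
      vertex 3.9 10.3 23.5
      vertex 3.9 29.1 23.5
    endloop
  endfacet
  facet normal 0.0000 0.0000 1.0000
    outer loop
      vertex 0.0 0.0 23.5
      vertex 3.9 29.1 23.5
      vertex 0.0 29.1 23.5
    endloop
  endfacet
  facet normal 0.0000 -1.0000 0.0000
    outer loop
      vertex 0.0 0.0 0.0
      vertex 19.2 0.0 0.0
      vertex 19.2 0.0 23.5
    endloop
  endfacet
  facet normal 0.0000 -1.0000 0.0000
    outer loop
      vertex 0.0 0.0 0.0
      vertex 19.2 0.0 23.5
      vertex 0.0 0.0 23.5
    endloop
  endfacet
  facet normal 1.0000 0.0000 0.0000
    outer loop
      vertex 19.2 0.0 0.0
      vertex 19.2 10.3 0.0
      vertex 19.2 10.3 23.5
    endloop
  endfacet
  facet normal 1.0000 0.0000 0.0000
    outer loop
      vertex 19.2 0.0 0.0
      vertex 19.2 10.3 23.5
      vertex 19.2 0.0 23.5
    endloop
  endfacet
  facet normal 0.0000 1.0000 0.0000
    outer loop
      vertex 19.2 10.3 0.0
      vertex 3.9 10.3 0.0
      vertex 3.9 10.3 23.5
    endloop
  endfacet
  facet normal 0.0000 1.0000 0.0000
    outer loop
      vertex 19.2 10.3 0.0
      vertex 3.9 10.3 23.5
      vertex 19.2 10.3 23.5
    endloop
  endfacet
  facet normal 1.0000 0.0000 0.0000
    outer loop
      vertex 3.9 10.3 0.0
      vertex 3.9 29.1 0.0
      vertex 3.9 29.1 23.5
    endloop
  endfacet
  facet normal 1.0000 0.0000 0.0000
    outer loop
      vertex 3.9 10.3 0.0
      vertex 3.9 29.1 23.5
      vertex 3.9 10.3 23.5
    endloop
  endfacet
  facet normal 0.0000 1.0000 0.0000
    outer loop
      vertex 3.9 29.1 0.0
      vertex 0.0 29.1 0.0
      vertex 0.0 29.1 23.5
    endloop
  endfacet
  facet normal 0.0000 1.0000 0.0000
    outer loop
      vertex 3.9 29.1 0.0
      vertex 0.0 29.1 23.5
      vertex 3.9 29.1 23.5
    endloop
  endfacet
  facet normal -1.0000 0.0000 0.0000
    outer loop
      vertex 0.0 29.1 0.0
      vertex 0.0 0.0 0.0
      vertex 0.0 0.0 23.5
    endloop
  endfacet
  facet normal -1.0000 0.0000 0.0000
    outer loop
      vertex 0.0 29.1 0.0
      vertex 0.0 0.0 23.5
      vertex 0.0 29.1 23.5
    endloop
  endfacet
endsolid part

The G0 Z moves step by Δz≈4.7 mm. Every layer's G1 loop is the same polygon, so the solid is a straight extrusion of it from z=0 to z≈23.5. Closing with flat bottom and top caps and triangulating gives 20 facets — an L-shaped prism: outer 19.2 × 29.1 mm, arm thicknesses ≈ 10.3 mm (horizontal) and 3.9 mm (vertical), extruded 23.5 mm in z.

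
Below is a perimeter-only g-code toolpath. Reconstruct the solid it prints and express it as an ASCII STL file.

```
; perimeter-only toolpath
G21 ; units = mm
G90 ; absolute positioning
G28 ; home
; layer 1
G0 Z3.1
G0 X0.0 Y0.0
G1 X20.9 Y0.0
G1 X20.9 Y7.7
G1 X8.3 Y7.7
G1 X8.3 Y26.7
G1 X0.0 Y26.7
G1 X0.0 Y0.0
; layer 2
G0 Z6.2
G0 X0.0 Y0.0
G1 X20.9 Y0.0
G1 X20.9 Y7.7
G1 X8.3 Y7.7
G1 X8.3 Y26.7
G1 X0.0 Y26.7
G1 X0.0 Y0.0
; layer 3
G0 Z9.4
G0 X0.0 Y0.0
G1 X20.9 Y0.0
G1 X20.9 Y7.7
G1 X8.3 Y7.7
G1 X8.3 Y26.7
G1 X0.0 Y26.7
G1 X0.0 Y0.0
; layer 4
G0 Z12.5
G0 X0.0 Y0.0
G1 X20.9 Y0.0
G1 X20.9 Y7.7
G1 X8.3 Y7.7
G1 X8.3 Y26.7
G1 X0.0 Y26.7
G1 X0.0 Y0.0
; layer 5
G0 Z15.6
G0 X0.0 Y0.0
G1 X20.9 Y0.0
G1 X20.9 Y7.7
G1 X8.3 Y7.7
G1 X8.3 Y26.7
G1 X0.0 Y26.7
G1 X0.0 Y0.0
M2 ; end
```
solid part
  facet normal 0.0000 0.0000 -1.0000
    outer loop
      vertex 20.9 7.7 0.0
      vertex 20.9 0.0 0.0
      vertex 0.0 0.0 0.0
    endloop
  endfacet
  facet normal 0.0000 0.0000 -1.0000
    outer loop
      vertex 8.3 7.7 0.0
      vertex 20.9 7.7 0.0
      vertex 0.0 0.0 0.0
    endloop
  endfacet
  facet normal 0.0000 0.0000 -1.0000
    outer loop
      vertex 8.3 26.7 0.0
      vertex 8.3 7.7 0.0
      vertex 0.0 0.0 0.0
    endloop
  endfacet
  facet normal 0.0000 0.0000 -1.0000
    outer loop
      vertex 0.0 26.7 0.0
      vertex 8.3 26.7 0.0
      vertex 0.0 0.0 0.0
    endloop
  endfacet
  facet normal 0.0000 0.0000 1.0000
    outer loop
      vertex 0.0 0.0 15.6
      vertex 20.9 0.0 15.6
      vertex 20.9 7.7 15.6
    endloop
  endfacet
  facet normal 0.0000 0.0000 1.0000
    outer loop
      vertex 0.0 0.0 15.6
      vertex 20.9 7.7 15.6
      vertex 8.3 7.7 15.6
    endloop
  endfacet
  facet normal 0.0000 0.0000 1.0000
    outer loop
      vertex 0.0 0.0 15.6
      vertex 8.3 7.7 15.6
      vertex 8.3 26.7 15.6
    endloop
  endfacet
  facet normal 0.0000 0.0000 1.0000
    outer loop
      vertex 0.0 0.0 15.6
      vertex 8.3 26.7 15.6
      vertex 0.0 26.7 15.6
    endloop
  endfacet
  facet normal 0.0000 -1.0000 0.0000
    outer loop
      vertex 0.0 0.0 0.0
      vertex 20.9 0.0 0.0
      vertex 20.9 0.0 15.6
    endloop
  endfacet
  facet normal 0.0000 -1.0000 0.0000
    outer loop
      vertex 0.0 0.0 0.0
      vertex 20.9 0.0 15.6
      vertex 0.0 0.0 15.6
    endloop
  endfacet
  facet normal 1.0000 0.0000 0.0000
    outer loop
      vertex 20.9 0.0 0.0
      vertex 20.9 7.7 0.0
      vertex 20.9 7.7 15.6
    endloop
  endfacet
  facet normal 1.0000 0.0000 0.0000
    outer loop
      vertex 20.9 0.0 0.0
      vertex 20.9 7.7 15.6
      vertex 20.9 0.0 15.6
    endloop
  endfacet
  facet normal 0.0000 1.0000 0.0000
    outer loop
      vertex 20.9 7.7 0.0
      vertex 8.3 7.7 0.0
      vertex 8.3 7.7 15.6
    endloop
  endfacet
  facet normal 0.0000 1.0000 0.0000
    outer loop
      vertex 20.9 7.7 0.0
      vertex 8.3 7.7 15.6
      vertex 20.9 7.7 15.6
    endloop
  endfacet
  facet normal 1.0000 0.0000 0.0000
    outer loop
      vertex 8.3 7.7 0.0
      vertex 8.3 26.7 0.0
      vertex 8.3 26.7 15.6
    endloop
  endfacet
  facet normal 1.0000 0.0000 0.0000
    outer loop
      vertex 8.3 7.7 0.0
      vertex 8.3 26.7 15.6
      vertex 8.3 7.7 15.6
    endloop
  endfacet
  facet normal 0.0000 1.0000 0.0000
    outer loop
      vertex 8.3 26.7 0.0
      vertex 0.0 26.7 0.0
      vertex 0.0 26.7 15.6
    endloop
  endfacet
  facet normal 0.0000 1.0000 0.0000
    outer loop
      vertex 8.3 26.7 0.0
      vertex 0.0 26.7 15.6
      vertex 8.3 26.7 15.6
    endloop
  endfacet
  facet normal -1.0000 0.0000 0.0000
    outer loop
      vertex 0.0 26.7 0.0
      vertex 0.0 0.0 0.0
      vertex 0.0 0.0 15.6
    endloop
  endfacet
  facet normal -1.0000 0.0000 0.0000
    outer loop
      vertex 0.0 26.7 0.0
      vertex 0.0 0.0 15.6
      vertex 0.0 26.7 15.6
    endloop
  endfacet
endsolid part

The G0 Z moves step by Δz≈3.1 mm. Every layer's G1 loop is the same polygon, so the solid is a straight extrusion of it from z=0 to z≈15.6. Closing with flat bottom and top caps and triangulating gives 20 facets — an L-shaped prism: outer 20.9 × 26.7 mm, arm thicknesses ≈ 7.7 mm (horizontal) and 8.3 mm (vertical), extruded 15.6 mm in z.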